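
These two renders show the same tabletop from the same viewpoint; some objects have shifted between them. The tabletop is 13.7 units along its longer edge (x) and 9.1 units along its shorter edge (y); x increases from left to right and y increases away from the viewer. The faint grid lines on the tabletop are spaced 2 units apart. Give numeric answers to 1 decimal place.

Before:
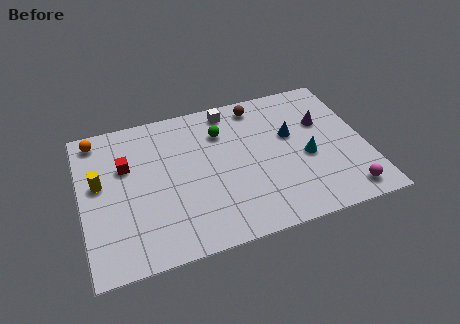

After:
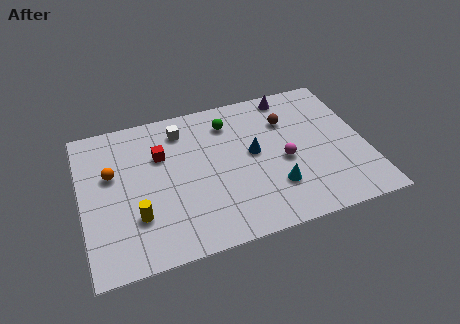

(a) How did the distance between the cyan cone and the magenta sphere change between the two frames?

-1.5

The distance was about 3.1 in the first image and 1.6 in the second, so they moved 1.5 units closer together.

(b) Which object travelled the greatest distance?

the magenta sphere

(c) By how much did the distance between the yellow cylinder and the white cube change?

-1.8

Before: roughly 7.1 units apart; after: 5.3. That's 1.8 units closer together.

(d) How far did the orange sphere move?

2.5

The orange sphere was near (0.9, 8.0) before and (1.5, 5.6) after, so it travelled √(0.6² + 2.4²) ≈ 2.5 units.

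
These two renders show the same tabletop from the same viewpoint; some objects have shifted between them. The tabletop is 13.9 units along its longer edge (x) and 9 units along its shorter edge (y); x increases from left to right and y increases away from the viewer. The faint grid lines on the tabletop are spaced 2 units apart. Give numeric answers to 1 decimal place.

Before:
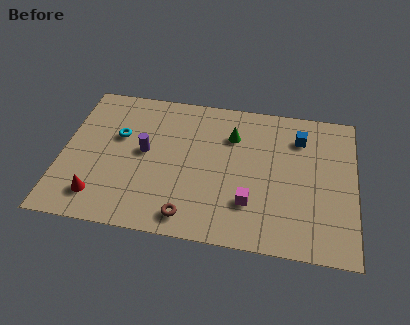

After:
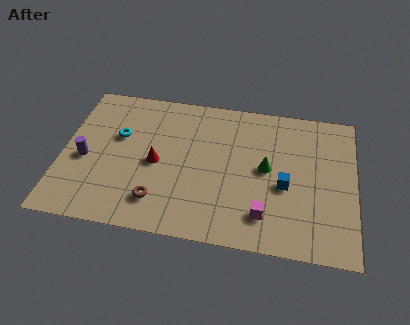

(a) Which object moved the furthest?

the red cone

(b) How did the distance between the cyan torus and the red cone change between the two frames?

-1.6

They were about 4.0 units apart before and 2.4 after — 1.6 units closer together.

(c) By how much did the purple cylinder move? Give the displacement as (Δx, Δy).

(-2.8, -0.9)

The purple cylinder was at about (3.9, 4.8) and moved to about (1.1, 3.9).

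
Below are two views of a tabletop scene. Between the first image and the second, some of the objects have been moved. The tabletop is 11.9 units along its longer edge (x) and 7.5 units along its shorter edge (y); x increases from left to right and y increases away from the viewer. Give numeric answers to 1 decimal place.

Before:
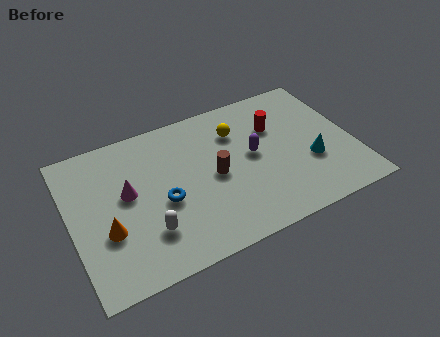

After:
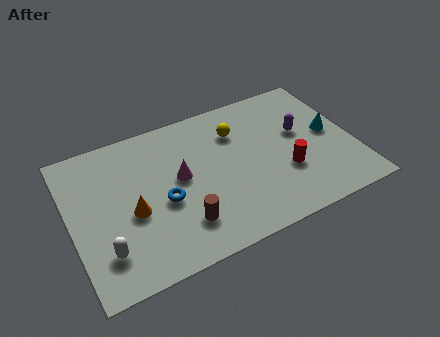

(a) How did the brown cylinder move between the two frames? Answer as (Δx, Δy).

(-1.6, -1.8)

The brown cylinder was at about (6.0, 3.6) and moved to about (4.4, 1.8).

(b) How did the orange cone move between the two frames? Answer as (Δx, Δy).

(1.1, 0.5)

From the two frames, the orange cone sits at roughly (1.4, 2.7) before and (2.5, 3.2) after.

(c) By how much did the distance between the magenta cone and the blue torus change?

-0.5

The distance was about 1.7 in the first image and 1.2 in the second, so they moved 0.5 units closer together.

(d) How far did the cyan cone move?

1.6

The cyan cone was near (10.0, 2.7) before and (11.0, 3.9) after, so it travelled √(1.0² + 1.2²) ≈ 1.6 units.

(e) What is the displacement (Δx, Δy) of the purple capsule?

(2.1, 0.4)

The purple capsule was at about (7.7, 4.0) and moved to about (9.8, 4.4).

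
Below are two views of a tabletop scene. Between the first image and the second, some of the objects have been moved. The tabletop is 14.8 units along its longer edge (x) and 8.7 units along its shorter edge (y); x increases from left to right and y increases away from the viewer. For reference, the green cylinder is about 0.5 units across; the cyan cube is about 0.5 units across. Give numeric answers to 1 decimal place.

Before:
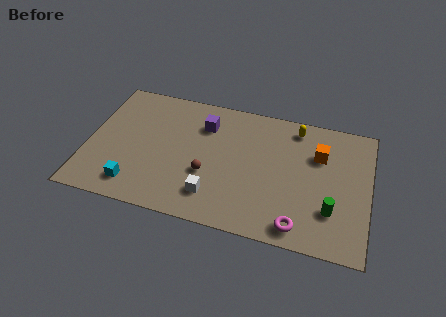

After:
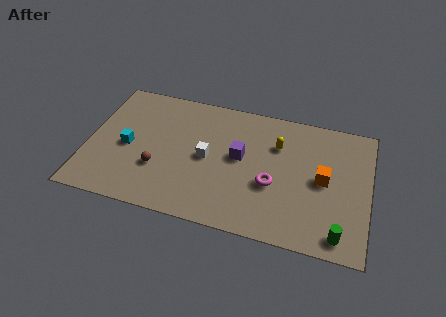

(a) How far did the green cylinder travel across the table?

1.5

From (12.9, 2.5) to (13.4, 1.1), the green cylinder covered √(0.5² + 1.4²) ≈ 1.5 units.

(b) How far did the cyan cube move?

2.6

The cyan cube moved from about (2.7, 1.5) to (2.1, 4.0), a distance of √(0.6² + 2.5²) ≈ 2.6.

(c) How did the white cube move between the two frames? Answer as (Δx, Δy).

(-0.5, 2.4)

The white cube started near (6.8, 1.9) and ended near (6.3, 4.3).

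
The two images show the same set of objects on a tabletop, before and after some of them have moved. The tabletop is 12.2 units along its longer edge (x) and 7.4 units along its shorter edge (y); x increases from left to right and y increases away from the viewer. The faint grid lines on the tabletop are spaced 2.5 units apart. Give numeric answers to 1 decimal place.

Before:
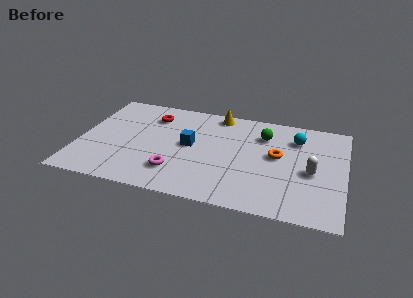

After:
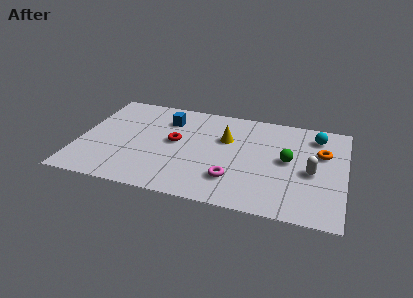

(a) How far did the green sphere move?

2.0

The green sphere was near (8.4, 5.5) before and (9.6, 3.9) after, so it travelled √(1.2² + 1.6²) ≈ 2.0 units.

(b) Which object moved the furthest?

the magenta torus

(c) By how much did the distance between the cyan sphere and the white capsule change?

+0.3

They were about 2.4 units apart before and 2.7 after — 0.3 units further apart.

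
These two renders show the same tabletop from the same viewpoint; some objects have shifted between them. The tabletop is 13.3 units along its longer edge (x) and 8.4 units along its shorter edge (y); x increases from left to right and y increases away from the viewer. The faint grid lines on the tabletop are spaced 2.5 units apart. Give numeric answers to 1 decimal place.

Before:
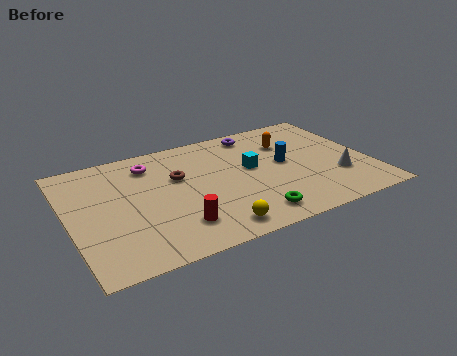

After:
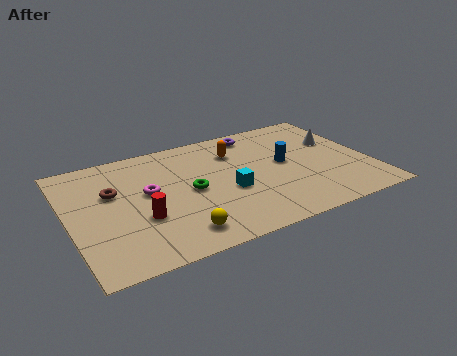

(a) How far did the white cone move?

2.7

The white cone was near (11.7, 2.6) before and (12.1, 5.3) after, so it travelled √(0.4² + 2.7²) ≈ 2.7 units.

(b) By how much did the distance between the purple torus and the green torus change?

-1.4

The distance was about 6.1 in the first image and 4.7 in the second, so they moved 1.4 units closer together.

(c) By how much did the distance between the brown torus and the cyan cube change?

+2.0

Before: roughly 3.3 units apart; after: 5.3. That's 2.0 units further apart.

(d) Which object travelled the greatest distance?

the green torus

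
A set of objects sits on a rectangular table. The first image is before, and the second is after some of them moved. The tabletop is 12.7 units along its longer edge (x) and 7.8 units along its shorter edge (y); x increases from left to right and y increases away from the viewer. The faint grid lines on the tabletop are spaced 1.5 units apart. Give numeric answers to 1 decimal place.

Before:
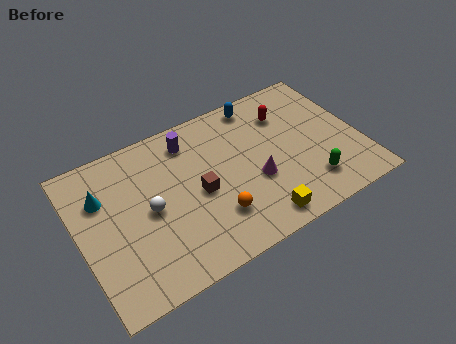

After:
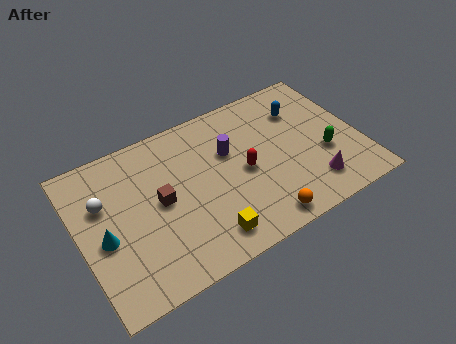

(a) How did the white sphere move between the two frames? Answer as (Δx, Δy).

(-1.9, 1.3)

The white sphere started near (3.1, 3.8) and ended near (1.2, 5.1).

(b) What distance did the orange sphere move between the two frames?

2.2

The orange sphere moved from about (5.8, 2.1) to (7.7, 0.9), a distance of √(1.9² + 1.2²) ≈ 2.2.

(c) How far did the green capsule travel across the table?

1.5

The green capsule was near (10.1, 1.7) before and (11.0, 2.9) after, so it travelled √(0.9² + 1.2²) ≈ 1.5 units.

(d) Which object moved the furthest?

the red capsule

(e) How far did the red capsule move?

3.1

The red capsule was near (9.7, 5.8) before and (7.4, 3.7) after, so it travelled √(2.3² + 2.1²) ≈ 3.1 units.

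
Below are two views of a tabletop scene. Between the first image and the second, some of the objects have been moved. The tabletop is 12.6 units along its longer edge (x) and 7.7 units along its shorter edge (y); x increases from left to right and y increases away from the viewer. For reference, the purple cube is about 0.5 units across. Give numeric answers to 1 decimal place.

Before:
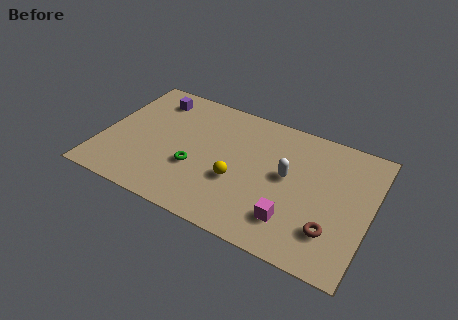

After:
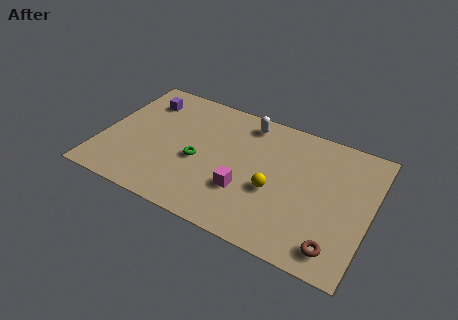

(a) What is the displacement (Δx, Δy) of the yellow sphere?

(1.7, 0.2)

The yellow sphere was at about (6.5, 2.9) and moved to about (8.2, 3.1).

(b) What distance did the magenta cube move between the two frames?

2.4

From (9.2, 1.8) to (6.9, 2.5), the magenta cube covered √(2.3² + 0.7²) ≈ 2.4 units.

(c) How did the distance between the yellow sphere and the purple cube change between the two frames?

+1.6

They were about 5.6 units apart before and 7.2 after — 1.6 units further apart.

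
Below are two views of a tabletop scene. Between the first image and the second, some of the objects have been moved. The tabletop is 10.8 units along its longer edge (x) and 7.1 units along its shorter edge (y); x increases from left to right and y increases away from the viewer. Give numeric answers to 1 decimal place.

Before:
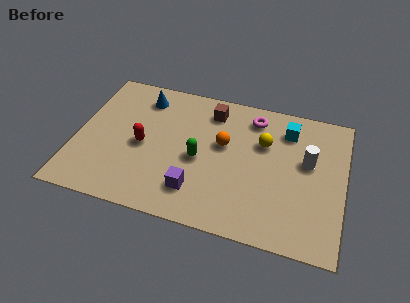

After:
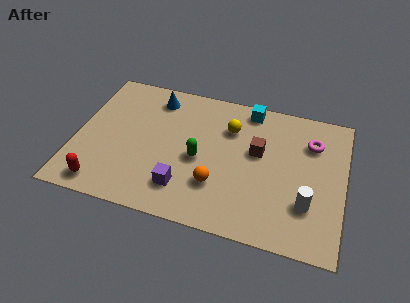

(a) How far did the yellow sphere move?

1.5

The yellow sphere was near (7.5, 4.7) before and (6.1, 5.1) after, so it travelled √(1.4² + 0.4²) ≈ 1.5 units.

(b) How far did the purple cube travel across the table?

0.5

The purple cube moved from about (5.0, 1.6) to (4.5, 1.6), a distance of √(0.5² + 0.0²) ≈ 0.5.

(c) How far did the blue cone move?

0.5

The blue cone moved from about (2.5, 5.8) to (3.0, 5.9), a distance of √(0.5² + 0.1²) ≈ 0.5.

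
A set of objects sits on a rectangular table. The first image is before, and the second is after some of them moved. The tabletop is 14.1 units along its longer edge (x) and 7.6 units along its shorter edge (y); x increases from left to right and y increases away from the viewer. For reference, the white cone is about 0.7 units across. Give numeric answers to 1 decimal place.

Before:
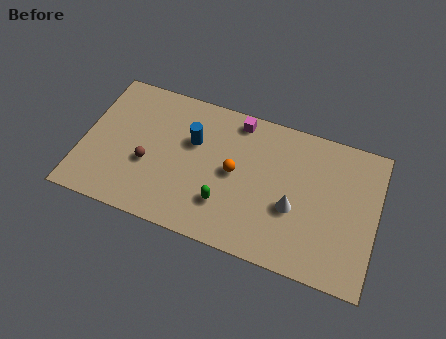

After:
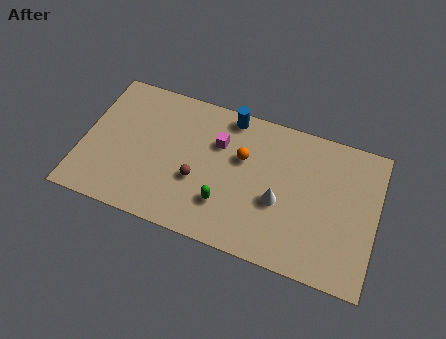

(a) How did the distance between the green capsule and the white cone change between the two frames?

-0.6

The distance was about 3.3 in the first image and 2.7 in the second, so they moved 0.6 units closer together.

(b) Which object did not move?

the green capsule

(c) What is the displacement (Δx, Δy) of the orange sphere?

(0.3, 0.9)

From the two frames, the orange sphere sits at roughly (7.3, 3.9) before and (7.6, 4.8) after.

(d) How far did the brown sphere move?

2.4

The brown sphere moved from about (3.2, 3.0) to (5.6, 2.9), a distance of √(2.4² + 0.1²) ≈ 2.4.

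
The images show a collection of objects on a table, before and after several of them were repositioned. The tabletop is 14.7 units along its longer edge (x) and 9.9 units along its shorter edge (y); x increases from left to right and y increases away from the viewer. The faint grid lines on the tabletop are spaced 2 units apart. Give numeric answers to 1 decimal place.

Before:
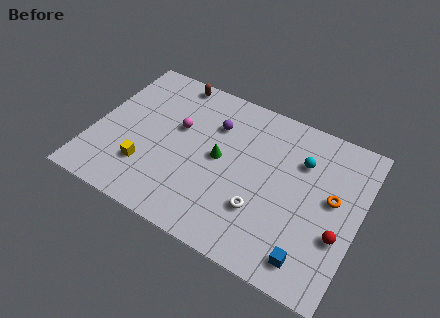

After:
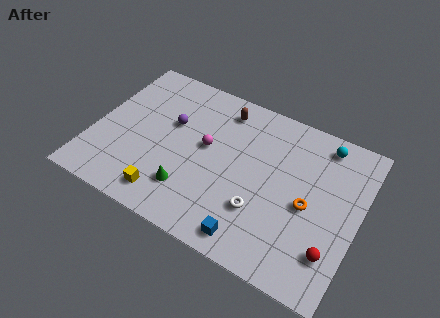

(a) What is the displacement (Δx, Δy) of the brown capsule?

(3.0, -0.7)

The brown capsule was at about (3.7, 9.0) and moved to about (6.7, 8.3).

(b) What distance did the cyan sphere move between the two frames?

1.9

The cyan sphere was near (11.3, 7.0) before and (12.3, 8.6) after, so it travelled √(1.0² + 1.6²) ≈ 1.9 units.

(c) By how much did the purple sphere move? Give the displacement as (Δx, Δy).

(-2.3, -1.0)

The purple sphere was at about (6.4, 7.1) and moved to about (4.1, 6.1).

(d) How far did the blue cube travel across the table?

3.1

The blue cube moved from about (12.5, 1.5) to (9.4, 1.2), a distance of √(3.1² + 0.3²) ≈ 3.1.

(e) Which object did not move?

the white torus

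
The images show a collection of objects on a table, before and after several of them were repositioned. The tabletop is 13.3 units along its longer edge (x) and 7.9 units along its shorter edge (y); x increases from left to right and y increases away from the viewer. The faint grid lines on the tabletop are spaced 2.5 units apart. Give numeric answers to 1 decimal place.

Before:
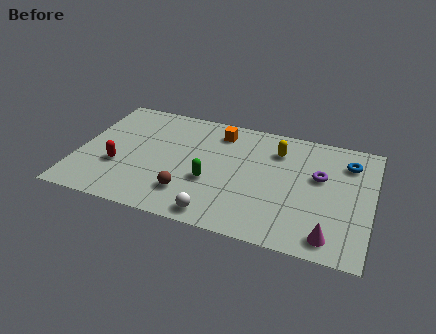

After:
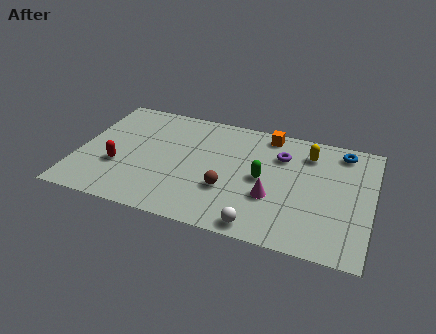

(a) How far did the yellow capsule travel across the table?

1.4

The yellow capsule moved from about (8.9, 6.0) to (10.3, 6.2), a distance of √(1.4² + 0.2²) ≈ 1.4.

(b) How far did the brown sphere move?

1.9

The brown sphere was near (5.2, 1.9) before and (6.9, 2.7) after, so it travelled √(1.7² + 0.8²) ≈ 1.9 units.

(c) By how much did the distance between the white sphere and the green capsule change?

+0.9

The distance was about 2.2 in the first image and 3.1 in the second, so they moved 0.9 units further apart.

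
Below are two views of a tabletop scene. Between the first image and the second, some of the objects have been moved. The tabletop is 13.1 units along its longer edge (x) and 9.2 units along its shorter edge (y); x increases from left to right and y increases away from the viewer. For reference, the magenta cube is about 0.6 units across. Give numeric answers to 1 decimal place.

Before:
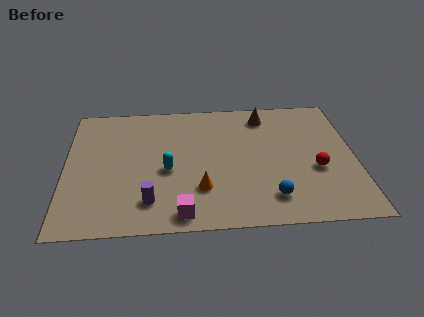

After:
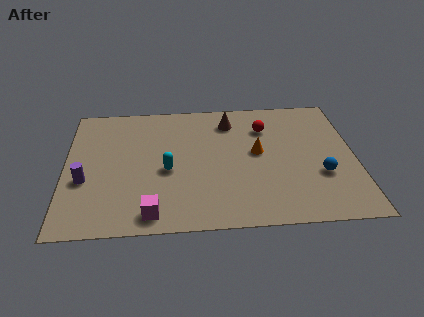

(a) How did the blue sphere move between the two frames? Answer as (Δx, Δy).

(2.3, 1.4)

The blue sphere started near (9.2, 1.8) and ended near (11.5, 3.2).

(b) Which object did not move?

the cyan capsule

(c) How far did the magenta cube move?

1.3

The magenta cube moved from about (5.2, 1.0) to (3.9, 1.1), a distance of √(1.3² + 0.1²) ≈ 1.3.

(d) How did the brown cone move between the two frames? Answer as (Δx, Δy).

(-1.6, -0.3)

The brown cone was at about (9.1, 7.7) and moved to about (7.5, 7.4).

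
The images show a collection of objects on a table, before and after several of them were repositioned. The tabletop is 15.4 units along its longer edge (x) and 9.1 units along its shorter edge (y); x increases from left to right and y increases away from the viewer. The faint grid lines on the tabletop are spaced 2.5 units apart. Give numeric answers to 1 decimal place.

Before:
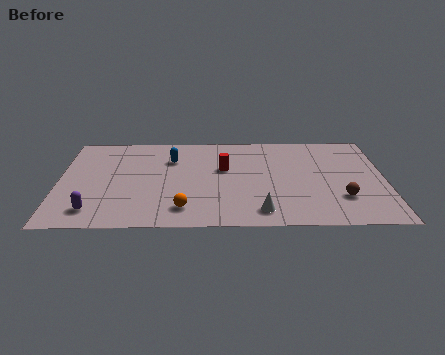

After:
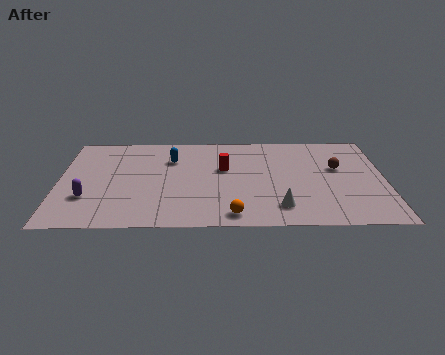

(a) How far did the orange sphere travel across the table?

2.4

The orange sphere was near (5.9, 1.7) before and (8.2, 1.1) after, so it travelled √(2.3² + 0.6²) ≈ 2.4 units.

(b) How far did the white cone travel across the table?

1.0

The white cone was near (9.5, 1.4) before and (10.4, 1.8) after, so it travelled √(0.9² + 0.4²) ≈ 1.0 units.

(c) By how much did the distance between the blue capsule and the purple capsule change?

-0.7

They were about 6.1 units apart before and 5.4 after — 0.7 units closer together.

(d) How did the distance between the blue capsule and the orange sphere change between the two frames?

+1.3

They were about 4.8 units apart before and 6.1 after — 1.3 units further apart.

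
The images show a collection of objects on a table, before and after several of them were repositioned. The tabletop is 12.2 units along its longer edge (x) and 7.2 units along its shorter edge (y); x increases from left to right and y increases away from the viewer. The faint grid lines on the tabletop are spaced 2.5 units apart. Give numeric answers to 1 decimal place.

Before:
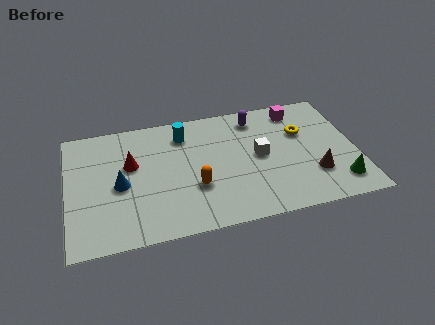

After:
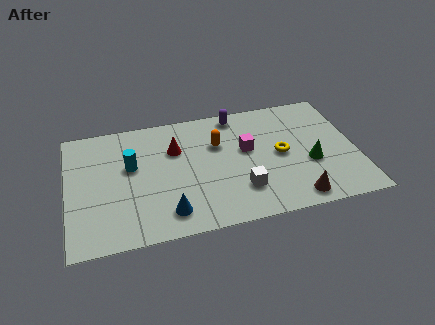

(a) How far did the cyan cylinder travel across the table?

2.7

The cyan cylinder moved from about (5.0, 5.7) to (2.7, 4.3), a distance of √(2.3² + 1.4²) ≈ 2.7.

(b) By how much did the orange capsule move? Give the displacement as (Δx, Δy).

(1.1, 2.3)

From the two frames, the orange capsule sits at roughly (5.3, 2.5) before and (6.4, 4.8) after.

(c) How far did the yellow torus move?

1.5

The yellow torus moved from about (10.0, 4.7) to (9.0, 3.6), a distance of √(1.0² + 1.1²) ≈ 1.5.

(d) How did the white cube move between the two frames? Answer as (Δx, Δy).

(-0.9, -1.8)

The white cube was at about (8.1, 3.7) and moved to about (7.2, 1.9).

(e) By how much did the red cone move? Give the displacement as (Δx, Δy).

(1.9, 0.5)

The red cone was at about (2.7, 4.4) and moved to about (4.6, 4.9).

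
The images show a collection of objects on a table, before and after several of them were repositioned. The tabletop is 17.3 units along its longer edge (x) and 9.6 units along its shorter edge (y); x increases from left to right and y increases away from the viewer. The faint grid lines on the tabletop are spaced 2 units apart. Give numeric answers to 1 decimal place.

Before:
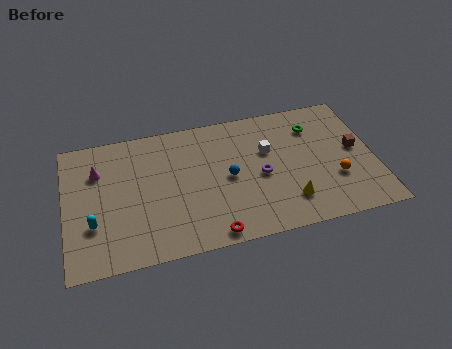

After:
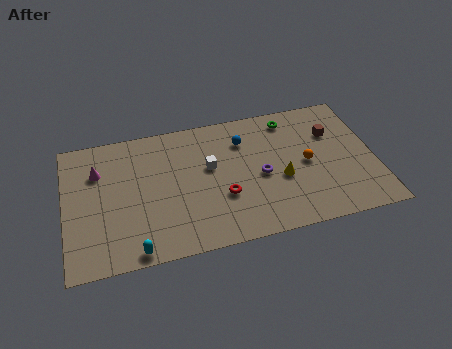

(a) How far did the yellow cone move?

1.7

From (12.3, 2.2) to (12.0, 3.9), the yellow cone covered √(0.3² + 1.7²) ≈ 1.7 units.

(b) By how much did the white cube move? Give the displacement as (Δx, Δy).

(-3.3, -0.4)

The white cube was at about (11.4, 6.1) and moved to about (8.1, 5.7).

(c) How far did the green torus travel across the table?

1.6

The green torus moved from about (14.1, 7.3) to (12.8, 8.2), a distance of √(1.3² + 0.9²) ≈ 1.6.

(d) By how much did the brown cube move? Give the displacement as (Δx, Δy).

(-1.2, 1.5)

From the two frames, the brown cube sits at roughly (16.3, 5.1) before and (15.1, 6.6) after.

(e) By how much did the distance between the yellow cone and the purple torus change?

-1.4

They were about 2.6 units apart before and 1.2 after — 1.4 units closer together.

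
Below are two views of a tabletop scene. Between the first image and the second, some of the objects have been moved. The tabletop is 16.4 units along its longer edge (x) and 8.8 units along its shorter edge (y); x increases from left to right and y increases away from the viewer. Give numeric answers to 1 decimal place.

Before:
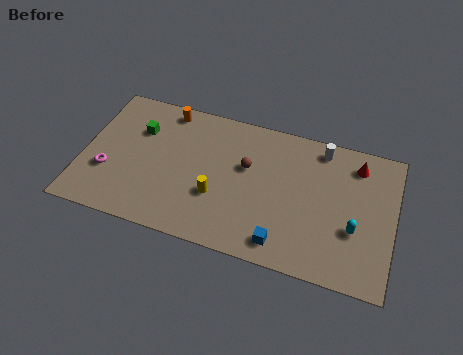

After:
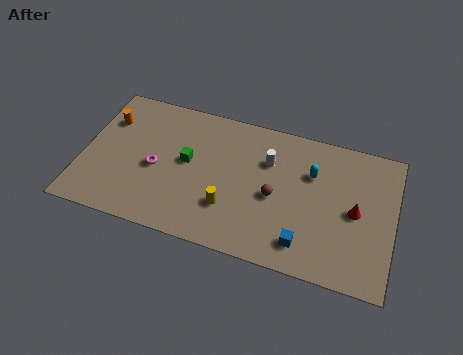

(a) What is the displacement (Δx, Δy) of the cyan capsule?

(-2.4, 2.8)

From the two frames, the cyan capsule sits at roughly (14.4, 3.2) before and (12.0, 6.0) after.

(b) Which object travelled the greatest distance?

the cyan capsule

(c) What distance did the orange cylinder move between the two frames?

3.4

From (4.1, 7.8) to (1.1, 6.3), the orange cylinder covered √(3.0² + 1.5²) ≈ 3.4 units.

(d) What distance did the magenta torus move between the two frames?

2.7

The magenta torus moved from about (1.4, 3.0) to (3.9, 3.9), a distance of √(2.5² + 0.9²) ≈ 2.7.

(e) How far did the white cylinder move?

3.1

The white cylinder moved from about (12.4, 7.7) to (9.7, 6.1), a distance of √(2.7² + 1.6²) ≈ 3.1.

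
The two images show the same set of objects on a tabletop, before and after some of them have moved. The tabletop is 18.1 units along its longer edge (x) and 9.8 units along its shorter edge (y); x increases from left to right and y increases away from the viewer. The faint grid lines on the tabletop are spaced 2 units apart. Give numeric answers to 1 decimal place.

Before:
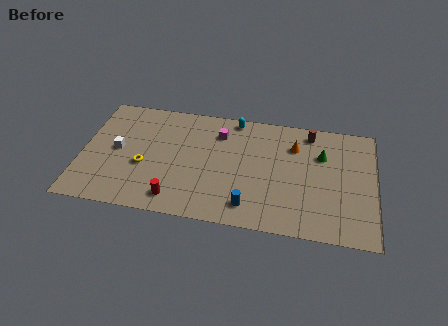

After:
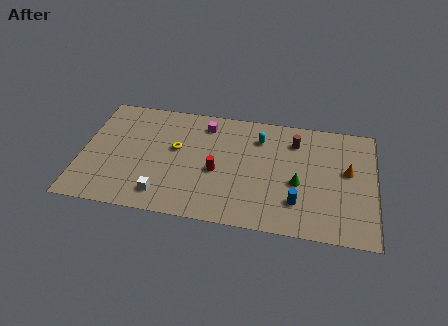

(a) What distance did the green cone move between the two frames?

3.0

The green cone was near (14.8, 6.7) before and (13.4, 4.1) after, so it travelled √(1.4² + 2.6²) ≈ 3.0 units.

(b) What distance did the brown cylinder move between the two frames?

1.3

From (14.0, 8.5) to (13.1, 7.6), the brown cylinder covered √(0.9² + 0.9²) ≈ 1.3 units.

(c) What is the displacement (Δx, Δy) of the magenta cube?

(-0.9, 0.6)

The magenta cube started near (8.4, 7.5) and ended near (7.5, 8.1).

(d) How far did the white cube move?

4.5

The white cube moved from about (2.2, 5.0) to (5.2, 1.7), a distance of √(3.0² + 3.3²) ≈ 4.5.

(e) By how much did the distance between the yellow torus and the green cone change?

-3.5

They were about 11.3 units apart before and 7.8 after — 3.5 units closer together.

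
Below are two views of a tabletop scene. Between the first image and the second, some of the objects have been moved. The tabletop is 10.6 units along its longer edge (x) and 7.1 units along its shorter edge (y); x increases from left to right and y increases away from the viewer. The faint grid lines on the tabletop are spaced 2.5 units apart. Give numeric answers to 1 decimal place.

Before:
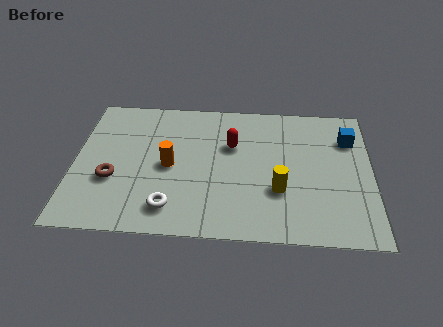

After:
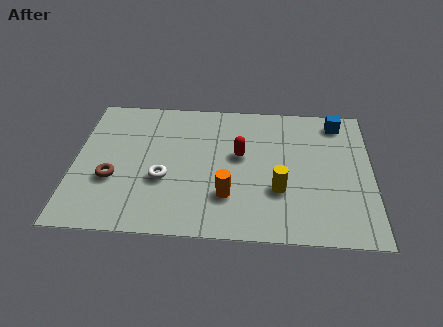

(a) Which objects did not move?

the yellow cylinder and the brown torus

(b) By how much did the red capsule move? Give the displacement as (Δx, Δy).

(0.3, -0.5)

The red capsule was at about (5.6, 4.6) and moved to about (5.9, 4.1).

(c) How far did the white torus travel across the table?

1.4

The white torus was near (3.5, 1.3) before and (3.2, 2.7) after, so it travelled √(0.3² + 1.4²) ≈ 1.4 units.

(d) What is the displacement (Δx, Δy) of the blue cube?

(-0.4, 0.9)

The blue cube started near (9.8, 5.2) and ended near (9.4, 6.1).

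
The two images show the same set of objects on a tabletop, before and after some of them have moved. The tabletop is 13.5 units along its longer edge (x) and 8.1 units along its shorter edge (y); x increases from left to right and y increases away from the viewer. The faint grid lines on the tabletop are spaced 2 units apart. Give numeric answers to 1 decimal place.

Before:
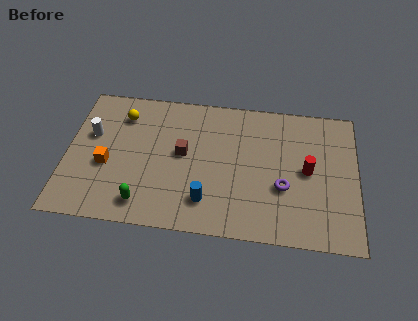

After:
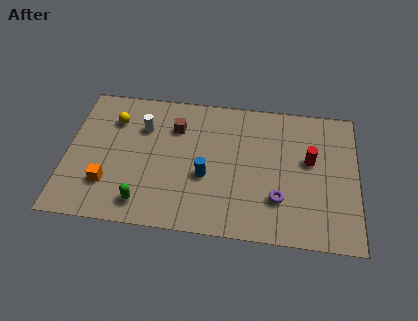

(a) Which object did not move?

the green capsule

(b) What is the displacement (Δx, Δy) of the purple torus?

(-0.2, -0.7)

From the two frames, the purple torus sits at roughly (10.1, 3.0) before and (9.9, 2.3) after.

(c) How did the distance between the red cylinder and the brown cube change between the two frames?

+0.6

They were about 5.8 units apart before and 6.4 after — 0.6 units further apart.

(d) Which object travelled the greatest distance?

the white cylinder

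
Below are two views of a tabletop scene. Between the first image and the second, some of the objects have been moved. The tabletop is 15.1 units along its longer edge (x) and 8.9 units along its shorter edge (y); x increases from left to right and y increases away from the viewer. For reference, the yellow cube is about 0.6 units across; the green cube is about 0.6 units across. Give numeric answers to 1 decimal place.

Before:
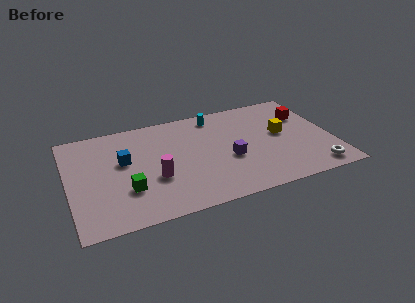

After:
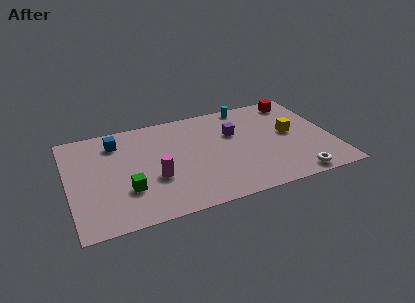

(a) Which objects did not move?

the green cube and the magenta cylinder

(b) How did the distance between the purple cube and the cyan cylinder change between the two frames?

-1.6

They were about 4.1 units apart before and 2.5 after — 1.6 units closer together.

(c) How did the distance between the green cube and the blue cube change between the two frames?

+1.8

They were about 2.5 units apart before and 4.3 after — 1.8 units further apart.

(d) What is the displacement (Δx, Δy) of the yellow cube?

(0.5, -0.1)

The yellow cube started near (12.3, 4.9) and ended near (12.8, 4.8).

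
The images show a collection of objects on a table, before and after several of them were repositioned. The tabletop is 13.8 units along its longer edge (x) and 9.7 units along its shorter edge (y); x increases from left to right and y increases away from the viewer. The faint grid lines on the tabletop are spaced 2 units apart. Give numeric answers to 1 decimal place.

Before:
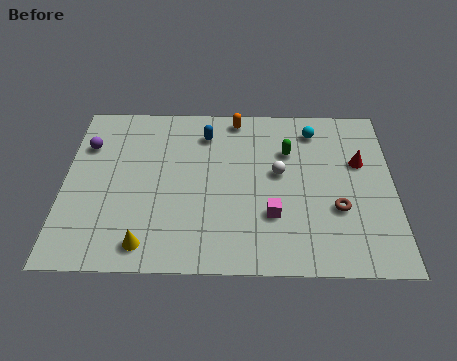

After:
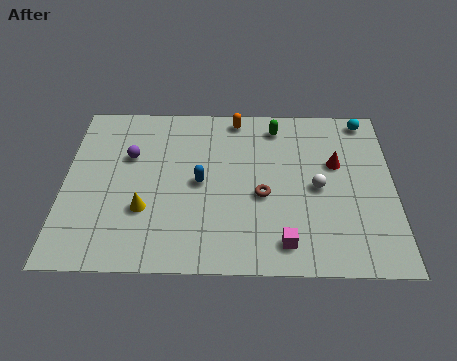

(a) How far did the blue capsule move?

2.9

From (5.9, 7.7) to (5.7, 4.8), the blue capsule covered √(0.2² + 2.9²) ≈ 2.9 units.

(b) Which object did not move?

the orange capsule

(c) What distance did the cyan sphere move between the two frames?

2.3

From (10.5, 8.0) to (12.7, 8.7), the cyan sphere covered √(2.2² + 0.7²) ≈ 2.3 units.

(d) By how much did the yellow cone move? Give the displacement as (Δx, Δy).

(-0.1, 1.9)

From the two frames, the yellow cone sits at roughly (3.5, 1.3) before and (3.4, 3.2) after.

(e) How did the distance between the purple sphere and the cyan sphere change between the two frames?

+0.6

Before: roughly 9.7 units apart; after: 10.3. That's 0.6 units further apart.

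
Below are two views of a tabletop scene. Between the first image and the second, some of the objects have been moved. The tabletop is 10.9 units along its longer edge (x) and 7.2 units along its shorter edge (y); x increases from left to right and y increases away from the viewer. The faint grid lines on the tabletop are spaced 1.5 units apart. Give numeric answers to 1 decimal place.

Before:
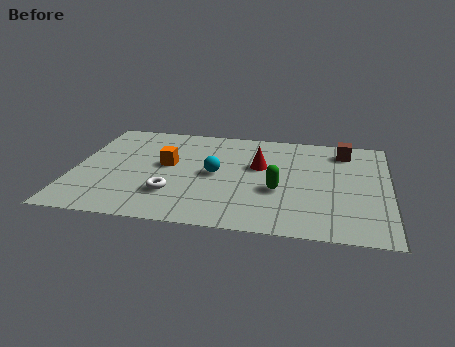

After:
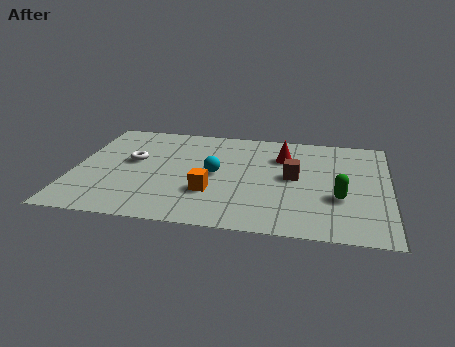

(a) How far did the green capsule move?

2.1

The green capsule moved from about (7.1, 2.8) to (9.2, 2.6), a distance of √(2.1² + 0.2²) ≈ 2.1.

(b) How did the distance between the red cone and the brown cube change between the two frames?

-1.8

The distance was about 3.3 in the first image and 1.5 in the second, so they moved 1.8 units closer together.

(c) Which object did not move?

the cyan sphere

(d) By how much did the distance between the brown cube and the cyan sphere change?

-2.3

Before: roughly 5.0 units apart; after: 2.7. That's 2.3 units closer together.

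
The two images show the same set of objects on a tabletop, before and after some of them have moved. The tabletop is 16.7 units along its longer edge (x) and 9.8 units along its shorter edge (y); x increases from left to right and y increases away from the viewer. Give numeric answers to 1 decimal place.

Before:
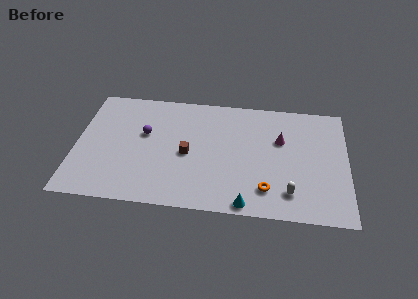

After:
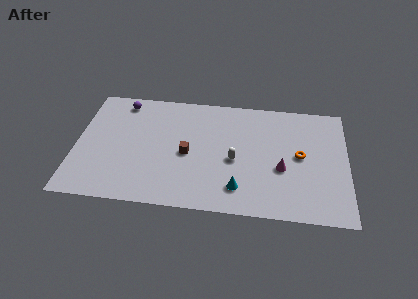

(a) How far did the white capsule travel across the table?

4.1

The white capsule moved from about (13.2, 2.0) to (9.8, 4.3), a distance of √(3.4² + 2.3²) ≈ 4.1.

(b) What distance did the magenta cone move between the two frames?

2.4

The magenta cone moved from about (12.6, 6.3) to (12.7, 3.9), a distance of √(0.1² + 2.4²) ≈ 2.4.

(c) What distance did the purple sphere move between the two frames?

3.0

From (4.2, 5.9) to (2.7, 8.5), the purple sphere covered √(1.5² + 2.6²) ≈ 3.0 units.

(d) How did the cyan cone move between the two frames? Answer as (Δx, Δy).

(-0.5, 1.2)

The cyan cone started near (10.6, 0.8) and ended near (10.1, 2.0).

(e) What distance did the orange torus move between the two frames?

3.6

From (11.8, 2.1) to (13.8, 5.1), the orange torus covered √(2.0² + 3.0²) ≈ 3.6 units.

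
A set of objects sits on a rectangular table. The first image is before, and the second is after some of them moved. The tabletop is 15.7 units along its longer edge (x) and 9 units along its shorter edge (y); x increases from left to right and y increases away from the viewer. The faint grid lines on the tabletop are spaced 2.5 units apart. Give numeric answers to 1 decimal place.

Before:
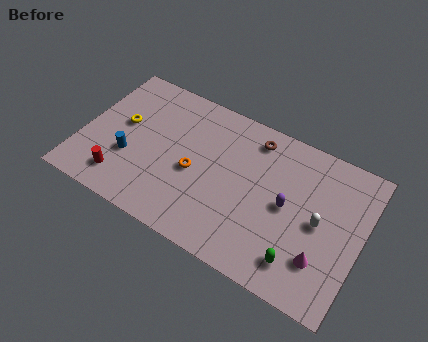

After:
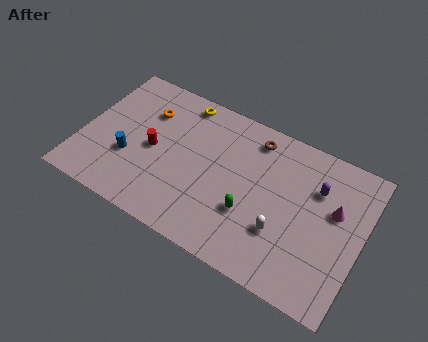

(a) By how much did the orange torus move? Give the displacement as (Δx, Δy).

(-3.1, 2.5)

The orange torus was at about (6.4, 4.0) and moved to about (3.3, 6.5).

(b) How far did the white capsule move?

2.4

The white capsule moved from about (13.4, 4.4) to (11.5, 2.9), a distance of √(1.9² + 1.5²) ≈ 2.4.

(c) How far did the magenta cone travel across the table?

3.1

The magenta cone was near (13.8, 2.4) before and (14.1, 5.5) after, so it travelled √(0.3² + 3.1²) ≈ 3.1 units.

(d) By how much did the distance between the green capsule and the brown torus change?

-2.3

They were about 6.8 units apart before and 4.5 after — 2.3 units closer together.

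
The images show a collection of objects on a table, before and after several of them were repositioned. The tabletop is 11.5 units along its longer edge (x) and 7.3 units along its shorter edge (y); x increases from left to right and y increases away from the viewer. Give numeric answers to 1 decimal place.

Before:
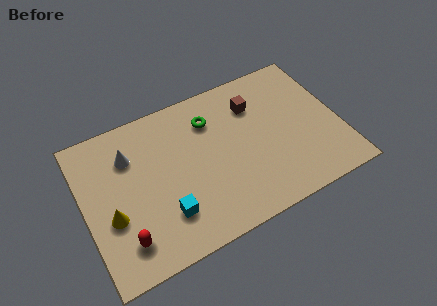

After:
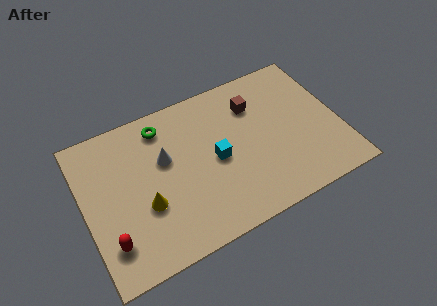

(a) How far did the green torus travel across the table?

2.2

The green torus moved from about (5.9, 5.5) to (3.8, 6.1), a distance of √(2.1² + 0.6²) ≈ 2.2.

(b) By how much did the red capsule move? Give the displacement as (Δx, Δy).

(-0.6, 0.2)

The red capsule was at about (1.5, 1.5) and moved to about (0.9, 1.7).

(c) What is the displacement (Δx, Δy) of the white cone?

(1.5, -0.8)

From the two frames, the white cone sits at roughly (2.2, 5.3) before and (3.7, 4.5) after.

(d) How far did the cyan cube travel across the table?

3.0

The cyan cube moved from about (3.4, 1.9) to (5.9, 3.5), a distance of √(2.5² + 1.6²) ≈ 3.0.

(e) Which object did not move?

the brown cube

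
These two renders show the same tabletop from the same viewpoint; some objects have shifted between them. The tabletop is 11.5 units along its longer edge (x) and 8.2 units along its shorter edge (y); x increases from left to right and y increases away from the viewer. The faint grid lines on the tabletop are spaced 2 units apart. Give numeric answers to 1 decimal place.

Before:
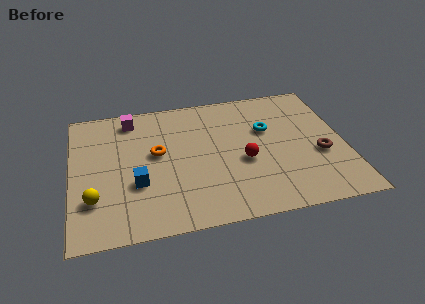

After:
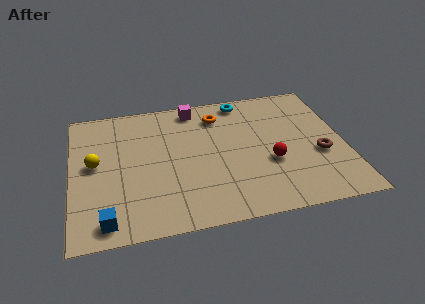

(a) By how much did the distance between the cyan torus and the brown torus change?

+2.2

The distance was about 2.9 in the first image and 5.1 in the second, so they moved 2.2 units further apart.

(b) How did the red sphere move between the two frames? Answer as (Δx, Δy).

(1.1, -0.3)

The red sphere was at about (7.2, 3.4) and moved to about (8.3, 3.1).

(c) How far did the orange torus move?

3.3

The orange torus was near (3.6, 4.6) before and (6.3, 6.5) after, so it travelled √(2.7² + 1.9²) ≈ 3.3 units.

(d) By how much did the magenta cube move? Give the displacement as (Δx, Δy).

(2.7, 0.2)

From the two frames, the magenta cube sits at roughly (2.6, 7.0) before and (5.3, 7.2) after.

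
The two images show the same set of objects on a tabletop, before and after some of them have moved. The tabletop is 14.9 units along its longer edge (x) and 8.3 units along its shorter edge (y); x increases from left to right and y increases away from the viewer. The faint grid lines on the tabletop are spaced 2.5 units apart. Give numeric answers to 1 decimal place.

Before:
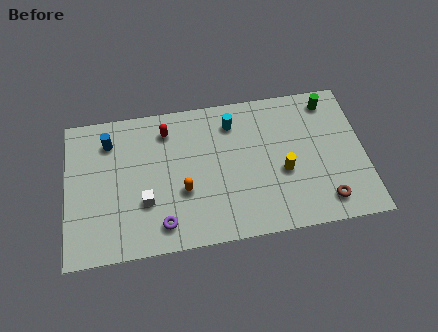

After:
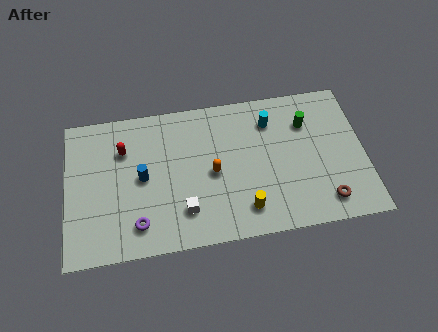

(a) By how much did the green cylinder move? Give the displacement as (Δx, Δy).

(-1.2, -1.1)

From the two frames, the green cylinder sits at roughly (13.3, 7.1) before and (12.1, 6.0) after.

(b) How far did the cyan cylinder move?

1.9

From (8.4, 6.6) to (10.3, 6.4), the cyan cylinder covered √(1.9² + 0.2²) ≈ 1.9 units.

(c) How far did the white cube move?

2.1

The white cube moved from about (3.9, 2.8) to (5.8, 2.0), a distance of √(1.9² + 0.8²) ≈ 2.1.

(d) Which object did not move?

the brown torus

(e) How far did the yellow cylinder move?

2.7

The yellow cylinder moved from about (10.8, 3.4) to (8.8, 1.6), a distance of √(2.0² + 1.8²) ≈ 2.7.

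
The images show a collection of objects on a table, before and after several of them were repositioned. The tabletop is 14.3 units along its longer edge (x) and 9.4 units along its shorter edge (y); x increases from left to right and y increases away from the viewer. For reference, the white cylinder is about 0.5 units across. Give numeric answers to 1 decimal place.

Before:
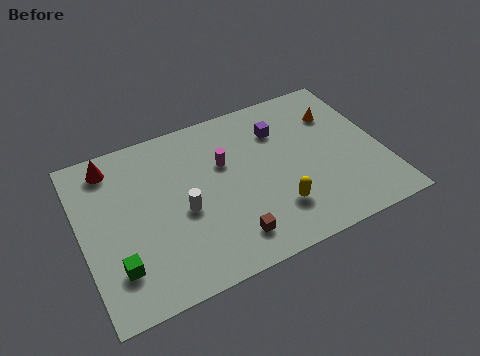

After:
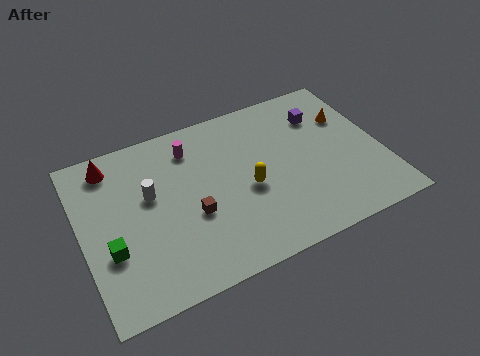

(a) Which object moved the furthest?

the brown cube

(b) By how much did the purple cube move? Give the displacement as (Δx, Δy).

(2.1, 0.1)

The purple cube was at about (9.7, 6.9) and moved to about (11.8, 7.0).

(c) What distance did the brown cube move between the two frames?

2.5

The brown cube was near (6.6, 1.7) before and (5.1, 3.7) after, so it travelled √(1.5² + 2.0²) ≈ 2.5 units.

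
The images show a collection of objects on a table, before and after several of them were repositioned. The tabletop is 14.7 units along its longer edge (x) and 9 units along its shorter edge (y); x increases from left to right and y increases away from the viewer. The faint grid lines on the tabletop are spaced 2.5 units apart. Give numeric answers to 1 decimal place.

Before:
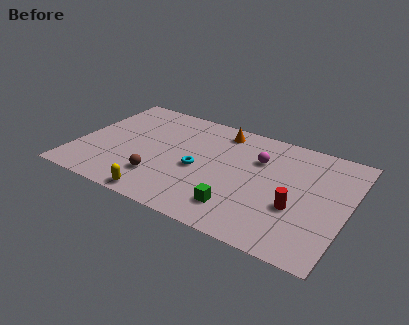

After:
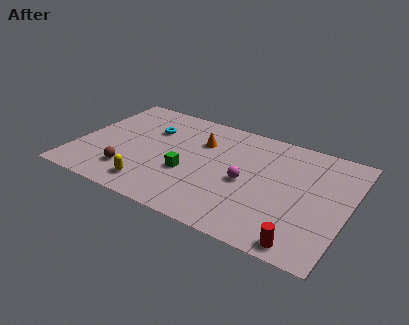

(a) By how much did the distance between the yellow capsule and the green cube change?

-1.7

They were about 4.2 units apart before and 2.5 after — 1.7 units closer together.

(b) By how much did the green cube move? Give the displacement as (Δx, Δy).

(-3.0, 1.5)

The green cube started near (9.2, 1.9) and ended near (6.2, 3.4).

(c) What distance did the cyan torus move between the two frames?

3.7

The cyan torus moved from about (6.7, 4.0) to (3.7, 6.2), a distance of √(3.0² + 2.2²) ≈ 3.7.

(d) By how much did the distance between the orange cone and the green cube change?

-3.2

The distance was about 6.1 in the first image and 2.9 in the second, so they moved 3.2 units closer together.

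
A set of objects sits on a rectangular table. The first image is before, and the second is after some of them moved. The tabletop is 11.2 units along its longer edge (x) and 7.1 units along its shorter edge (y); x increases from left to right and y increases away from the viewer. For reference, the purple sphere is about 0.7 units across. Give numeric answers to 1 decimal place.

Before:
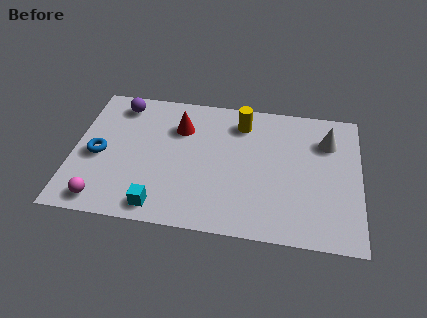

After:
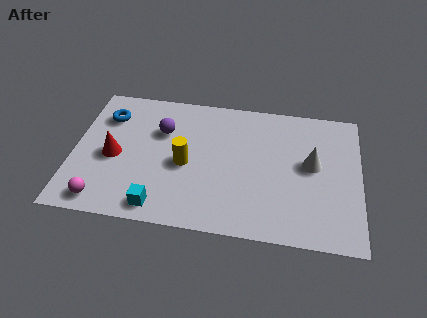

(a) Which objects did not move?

the cyan cube and the magenta sphere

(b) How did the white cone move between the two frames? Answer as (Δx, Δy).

(-0.6, -1.3)

The white cone started near (9.9, 5.2) and ended near (9.3, 3.9).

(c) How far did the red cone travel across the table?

3.1

The red cone was near (4.1, 5.1) before and (1.6, 3.2) after, so it travelled √(2.5² + 1.9²) ≈ 3.1 units.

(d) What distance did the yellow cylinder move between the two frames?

3.3

The yellow cylinder moved from about (6.5, 5.7) to (4.4, 3.2), a distance of √(2.1² + 2.5²) ≈ 3.3.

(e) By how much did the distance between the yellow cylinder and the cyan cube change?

-3.2

They were about 5.7 units apart before and 2.5 after — 3.2 units closer together.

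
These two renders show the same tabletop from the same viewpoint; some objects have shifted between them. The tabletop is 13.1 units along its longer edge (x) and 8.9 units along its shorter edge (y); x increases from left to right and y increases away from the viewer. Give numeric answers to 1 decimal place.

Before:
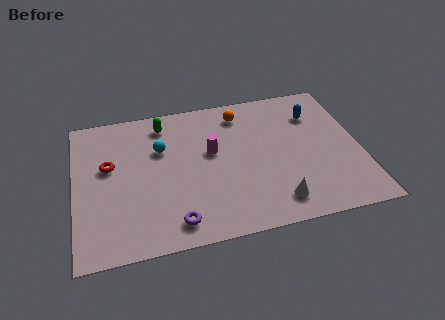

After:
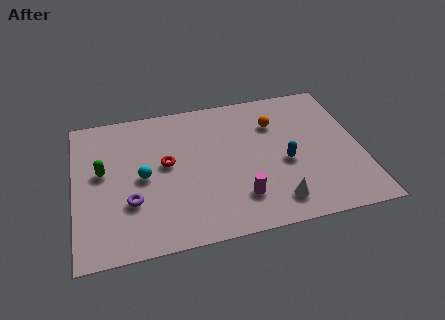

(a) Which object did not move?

the white cone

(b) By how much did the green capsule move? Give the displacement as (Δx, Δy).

(-2.9, -2.5)

The green capsule started near (4.2, 7.5) and ended near (1.3, 5.0).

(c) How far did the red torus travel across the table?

2.6

The red torus moved from about (1.6, 5.3) to (4.2, 4.9), a distance of √(2.6² + 0.4²) ≈ 2.6.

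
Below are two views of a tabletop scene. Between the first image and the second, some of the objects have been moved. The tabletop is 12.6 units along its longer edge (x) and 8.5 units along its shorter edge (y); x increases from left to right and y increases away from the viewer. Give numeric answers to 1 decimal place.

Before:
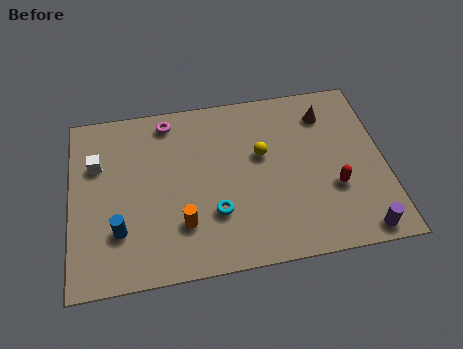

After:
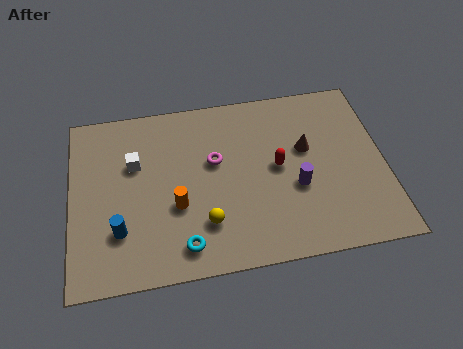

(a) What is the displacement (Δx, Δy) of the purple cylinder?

(-2.4, 2.5)

The purple cylinder started near (11.4, 0.8) and ended near (9.0, 3.3).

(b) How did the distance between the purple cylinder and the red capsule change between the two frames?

-1.1

They were about 2.4 units apart before and 1.3 after — 1.1 units closer together.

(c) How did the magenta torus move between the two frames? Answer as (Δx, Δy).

(1.8, -2.3)

The magenta torus was at about (4.0, 7.4) and moved to about (5.8, 5.1).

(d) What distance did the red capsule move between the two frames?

2.6

The red capsule moved from about (10.5, 3.0) to (8.3, 4.4), a distance of √(2.2² + 1.4²) ≈ 2.6.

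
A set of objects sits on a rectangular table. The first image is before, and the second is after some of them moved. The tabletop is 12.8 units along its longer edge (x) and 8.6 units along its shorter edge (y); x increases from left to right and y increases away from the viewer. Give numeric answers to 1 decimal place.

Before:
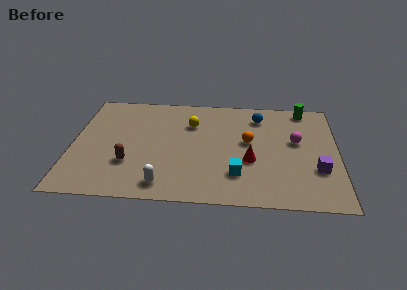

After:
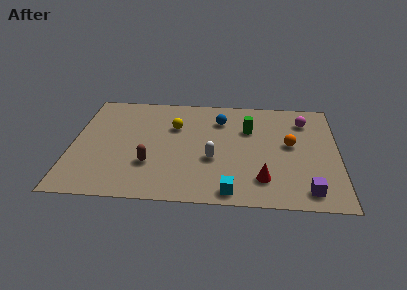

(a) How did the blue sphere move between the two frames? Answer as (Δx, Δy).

(-1.9, -0.4)

From the two frames, the blue sphere sits at roughly (9.0, 6.9) before and (7.1, 6.5) after.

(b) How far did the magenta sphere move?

1.7

From (10.8, 5.0) to (11.2, 6.7), the magenta sphere covered √(0.4² + 1.7²) ≈ 1.7 units.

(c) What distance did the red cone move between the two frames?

1.5

The red cone moved from about (8.6, 3.3) to (9.2, 1.9), a distance of √(0.6² + 1.4²) ≈ 1.5.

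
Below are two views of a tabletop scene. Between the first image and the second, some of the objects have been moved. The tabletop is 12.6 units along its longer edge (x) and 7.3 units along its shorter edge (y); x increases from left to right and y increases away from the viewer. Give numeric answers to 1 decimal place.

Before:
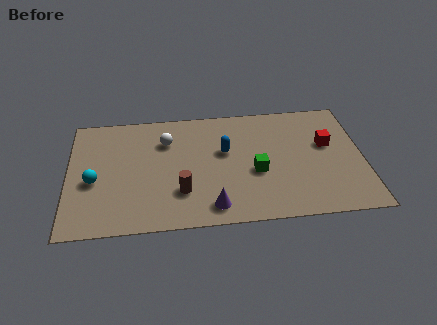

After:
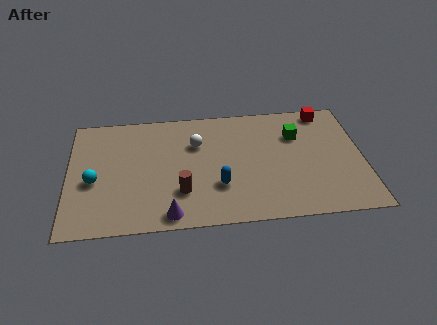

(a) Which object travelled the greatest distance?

the green cube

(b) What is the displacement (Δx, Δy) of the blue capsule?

(-0.3, -2.1)

The blue capsule started near (6.7, 4.4) and ended near (6.4, 2.3).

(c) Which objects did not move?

the brown cylinder and the cyan sphere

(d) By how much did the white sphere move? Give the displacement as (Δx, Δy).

(1.3, -0.3)

The white sphere was at about (4.2, 5.3) and moved to about (5.5, 5.0).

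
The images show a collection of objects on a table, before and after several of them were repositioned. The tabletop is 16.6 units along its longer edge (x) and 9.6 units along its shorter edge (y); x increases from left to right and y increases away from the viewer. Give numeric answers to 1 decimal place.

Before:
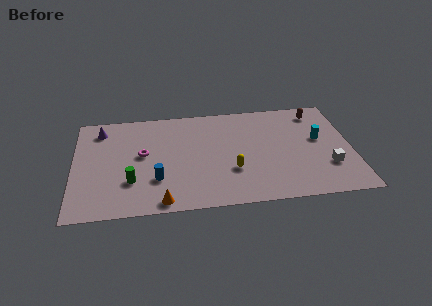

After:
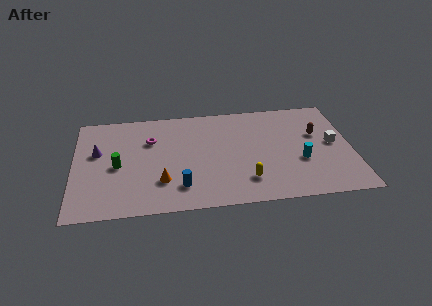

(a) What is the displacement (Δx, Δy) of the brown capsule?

(-0.1, -2.1)

From the two frames, the brown capsule sits at roughly (14.7, 8.1) before and (14.6, 6.0) after.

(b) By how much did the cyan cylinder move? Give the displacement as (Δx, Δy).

(-1.2, -1.9)

From the two frames, the cyan cylinder sits at roughly (14.7, 5.5) before and (13.5, 3.6) after.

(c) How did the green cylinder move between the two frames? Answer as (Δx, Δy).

(-0.8, 1.5)

The green cylinder was at about (3.4, 2.9) and moved to about (2.6, 4.4).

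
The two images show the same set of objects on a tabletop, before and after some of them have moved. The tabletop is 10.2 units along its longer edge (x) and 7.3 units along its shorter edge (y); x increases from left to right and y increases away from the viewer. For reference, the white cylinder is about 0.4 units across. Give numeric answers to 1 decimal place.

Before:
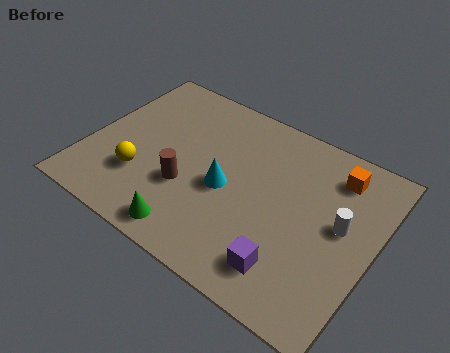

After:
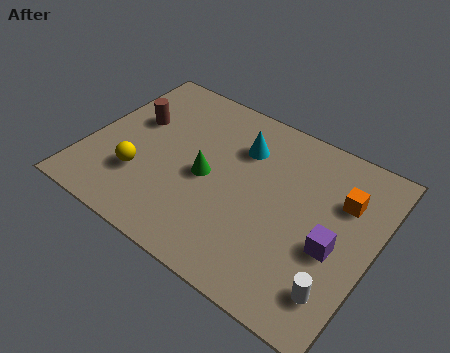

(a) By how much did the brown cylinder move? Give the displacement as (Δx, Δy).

(-2.3, 1.9)

From the two frames, the brown cylinder sits at roughly (3.7, 2.6) before and (1.4, 4.5) after.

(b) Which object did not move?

the yellow sphere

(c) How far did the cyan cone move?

2.0

The cyan cone moved from about (5.0, 3.3) to (5.2, 5.3), a distance of √(0.2² + 2.0²) ≈ 2.0.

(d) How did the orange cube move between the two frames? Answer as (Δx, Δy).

(0.4, -0.9)

The orange cube was at about (8.5, 5.9) and moved to about (8.9, 5.0).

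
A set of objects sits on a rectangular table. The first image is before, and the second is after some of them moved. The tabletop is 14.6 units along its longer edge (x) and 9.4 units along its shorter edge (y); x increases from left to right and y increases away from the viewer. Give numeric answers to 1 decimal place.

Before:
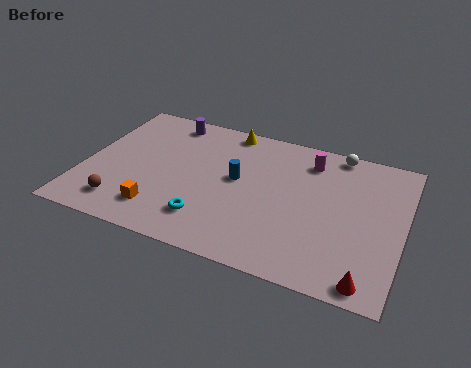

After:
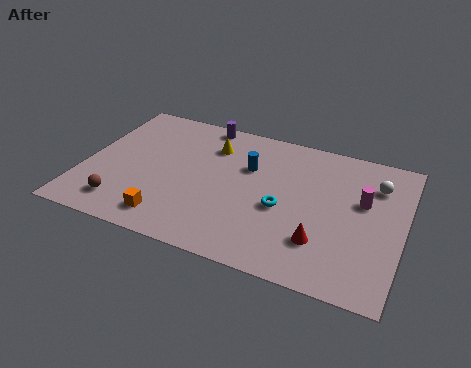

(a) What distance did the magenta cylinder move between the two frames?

3.2

The magenta cylinder moved from about (10.1, 7.6) to (12.7, 5.7), a distance of √(2.6² + 1.9²) ≈ 3.2.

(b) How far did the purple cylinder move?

1.6

From (3.4, 8.2) to (5.0, 8.6), the purple cylinder covered √(1.6² + 0.4²) ≈ 1.6 units.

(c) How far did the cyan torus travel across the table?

3.7

The cyan torus moved from about (6.0, 2.1) to (9.2, 4.0), a distance of √(3.2² + 1.9²) ≈ 3.7.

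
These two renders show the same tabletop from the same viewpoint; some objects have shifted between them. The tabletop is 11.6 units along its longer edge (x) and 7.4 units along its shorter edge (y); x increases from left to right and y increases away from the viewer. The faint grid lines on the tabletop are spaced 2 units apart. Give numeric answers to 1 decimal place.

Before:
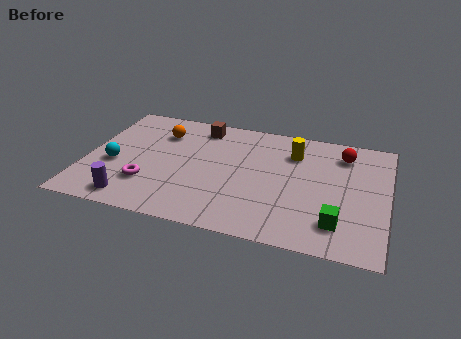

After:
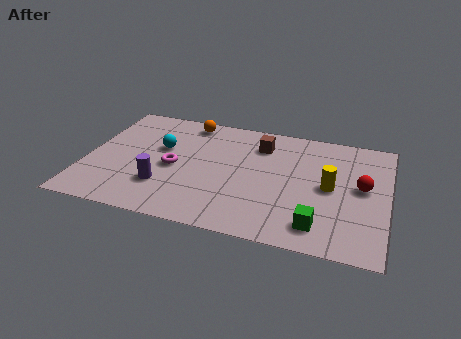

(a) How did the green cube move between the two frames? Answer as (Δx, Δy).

(-0.7, -0.3)

The green cube started near (9.8, 1.6) and ended near (9.1, 1.3).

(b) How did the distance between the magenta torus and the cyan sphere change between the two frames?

-0.4

They were about 1.7 units apart before and 1.3 after — 0.4 units closer together.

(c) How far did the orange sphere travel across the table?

1.4

The orange sphere was near (2.7, 5.5) before and (3.7, 6.5) after, so it travelled √(1.0² + 1.0²) ≈ 1.4 units.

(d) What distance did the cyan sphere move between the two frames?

2.3

The cyan sphere moved from about (1.1, 3.0) to (2.8, 4.5), a distance of √(1.7² + 1.5²) ≈ 2.3.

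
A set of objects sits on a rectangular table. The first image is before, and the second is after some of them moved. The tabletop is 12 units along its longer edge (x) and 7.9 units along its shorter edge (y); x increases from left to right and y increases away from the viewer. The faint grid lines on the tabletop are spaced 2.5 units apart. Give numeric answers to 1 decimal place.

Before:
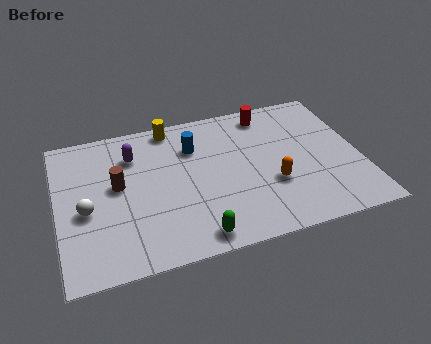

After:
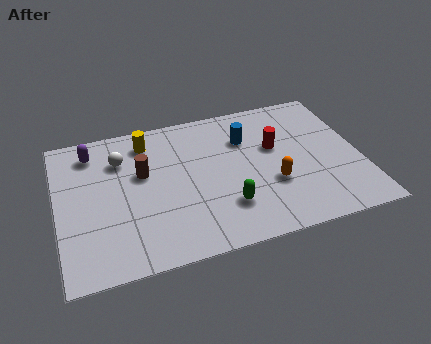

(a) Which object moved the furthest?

the white sphere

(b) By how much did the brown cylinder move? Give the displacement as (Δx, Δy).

(1.0, 0.4)

The brown cylinder was at about (2.4, 4.4) and moved to about (3.4, 4.8).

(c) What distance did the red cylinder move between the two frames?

2.0

The red cylinder moved from about (8.6, 6.8) to (8.7, 4.8), a distance of √(0.1² + 2.0²) ≈ 2.0.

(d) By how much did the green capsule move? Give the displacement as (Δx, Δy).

(1.3, 1.2)

From the two frames, the green capsule sits at roughly (5.2, 0.9) before and (6.5, 2.1) after.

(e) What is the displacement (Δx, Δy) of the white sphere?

(1.5, 2.4)

From the two frames, the white sphere sits at roughly (1.1, 3.4) before and (2.6, 5.8) after.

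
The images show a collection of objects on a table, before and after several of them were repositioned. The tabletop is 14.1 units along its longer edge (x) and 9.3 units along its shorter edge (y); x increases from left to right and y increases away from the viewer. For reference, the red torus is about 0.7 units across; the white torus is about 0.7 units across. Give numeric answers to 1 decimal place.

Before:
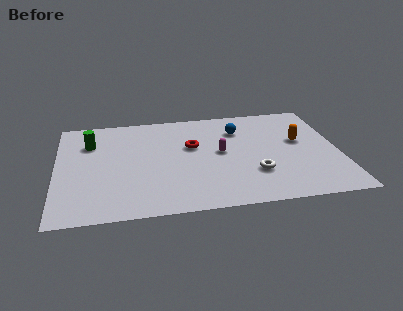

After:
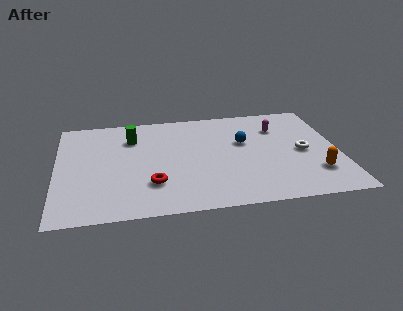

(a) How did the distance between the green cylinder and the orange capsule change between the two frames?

-0.5

Before: roughly 10.6 units apart; after: 10.1. That's 0.5 units closer together.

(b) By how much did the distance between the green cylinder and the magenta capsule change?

+0.7

Before: roughly 6.7 units apart; after: 7.4. That's 0.7 units further apart.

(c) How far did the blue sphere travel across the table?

1.2

The blue sphere was near (9.2, 6.9) before and (9.4, 5.7) after, so it travelled √(0.2² + 1.2²) ≈ 1.2 units.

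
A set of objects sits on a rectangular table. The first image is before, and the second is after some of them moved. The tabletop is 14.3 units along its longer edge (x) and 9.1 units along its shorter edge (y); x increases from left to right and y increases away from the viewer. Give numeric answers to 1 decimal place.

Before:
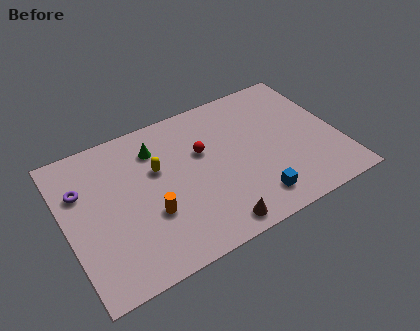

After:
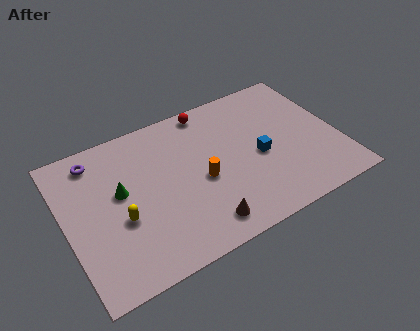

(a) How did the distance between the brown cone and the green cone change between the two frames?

-1.1

The distance was about 6.4 in the first image and 5.3 in the second, so they moved 1.1 units closer together.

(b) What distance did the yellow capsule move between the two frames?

3.0

The yellow capsule was near (4.9, 5.7) before and (2.7, 3.6) after, so it travelled √(2.2² + 2.1²) ≈ 3.0 units.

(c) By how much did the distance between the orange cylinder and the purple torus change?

+1.9

Before: roughly 4.4 units apart; after: 6.3. That's 1.9 units further apart.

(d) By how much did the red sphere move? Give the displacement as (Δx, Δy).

(0.7, 2.5)

From the two frames, the red sphere sits at roughly (7.3, 5.7) before and (8.0, 8.2) after.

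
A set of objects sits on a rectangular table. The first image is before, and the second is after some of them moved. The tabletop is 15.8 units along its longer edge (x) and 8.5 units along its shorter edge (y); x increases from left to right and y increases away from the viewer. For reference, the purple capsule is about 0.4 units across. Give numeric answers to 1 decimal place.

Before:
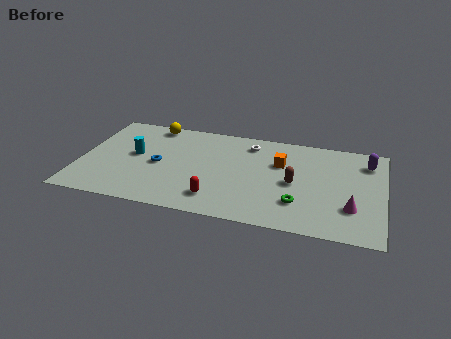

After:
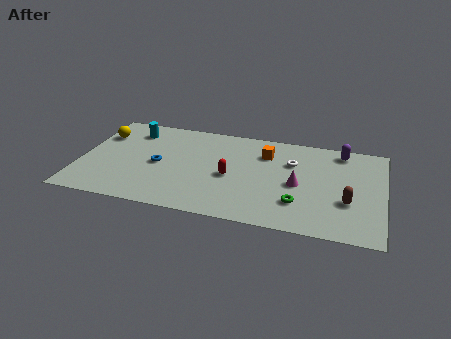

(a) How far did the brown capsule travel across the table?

3.0

The brown capsule was near (11.2, 4.0) before and (14.0, 3.0) after, so it travelled √(2.8² + 1.0²) ≈ 3.0 units.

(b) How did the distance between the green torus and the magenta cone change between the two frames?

-1.1

The distance was about 2.7 in the first image and 1.6 in the second, so they moved 1.1 units closer together.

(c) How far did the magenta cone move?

3.1

From (14.2, 2.5) to (11.4, 3.9), the magenta cone covered √(2.8² + 1.4²) ≈ 3.1 units.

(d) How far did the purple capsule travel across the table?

1.6

From (14.9, 6.7) to (13.5, 7.4), the purple capsule covered √(1.4² + 0.7²) ≈ 1.6 units.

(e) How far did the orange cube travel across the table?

1.1

From (10.4, 5.6) to (9.6, 6.3), the orange cube covered √(0.8² + 0.7²) ≈ 1.1 units.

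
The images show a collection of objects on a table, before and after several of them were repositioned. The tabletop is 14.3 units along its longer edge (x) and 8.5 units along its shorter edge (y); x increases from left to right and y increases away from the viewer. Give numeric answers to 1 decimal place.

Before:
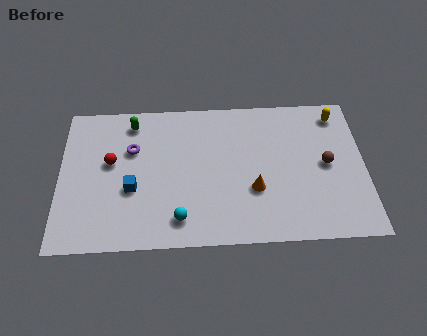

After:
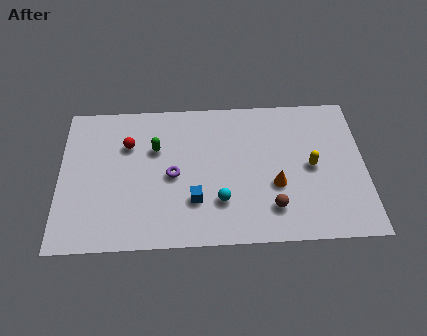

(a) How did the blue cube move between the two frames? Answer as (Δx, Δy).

(2.9, -0.8)

From the two frames, the blue cube sits at roughly (3.4, 3.3) before and (6.3, 2.5) after.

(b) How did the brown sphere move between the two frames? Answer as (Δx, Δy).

(-2.6, -2.4)

The brown sphere started near (12.5, 4.3) and ended near (9.9, 1.9).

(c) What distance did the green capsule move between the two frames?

1.9

The green capsule was near (3.4, 7.2) before and (4.5, 5.6) after, so it travelled √(1.1² + 1.6²) ≈ 1.9 units.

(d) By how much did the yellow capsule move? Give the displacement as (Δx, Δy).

(-1.3, -3.0)

From the two frames, the yellow capsule sits at roughly (13.1, 7.2) before and (11.8, 4.2) after.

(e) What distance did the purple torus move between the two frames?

2.5

The purple torus was near (3.4, 5.6) before and (5.3, 4.0) after, so it travelled √(1.9² + 1.6²) ≈ 2.5 units.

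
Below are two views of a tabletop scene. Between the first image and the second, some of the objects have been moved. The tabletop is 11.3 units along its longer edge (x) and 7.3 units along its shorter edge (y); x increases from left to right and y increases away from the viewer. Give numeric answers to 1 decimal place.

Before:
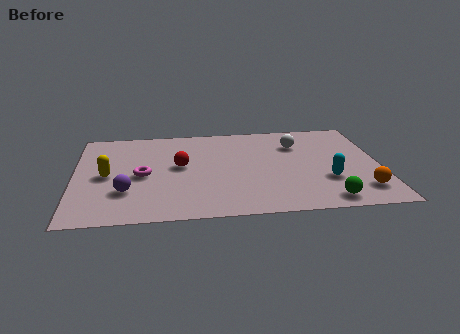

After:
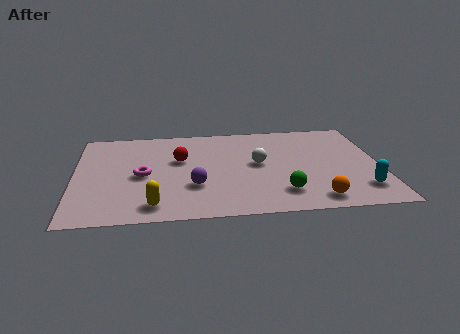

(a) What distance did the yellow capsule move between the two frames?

2.9

The yellow capsule was near (1.2, 3.5) before and (2.9, 1.1) after, so it travelled √(1.7² + 2.4²) ≈ 2.9 units.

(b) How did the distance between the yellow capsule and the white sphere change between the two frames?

-2.5

They were about 7.3 units apart before and 4.8 after — 2.5 units closer together.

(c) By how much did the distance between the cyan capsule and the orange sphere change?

+0.3

Before: roughly 1.5 units apart; after: 1.8. That's 0.3 units further apart.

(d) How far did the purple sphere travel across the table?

2.5

From (1.9, 2.2) to (4.4, 2.4), the purple sphere covered √(2.5² + 0.2²) ≈ 2.5 units.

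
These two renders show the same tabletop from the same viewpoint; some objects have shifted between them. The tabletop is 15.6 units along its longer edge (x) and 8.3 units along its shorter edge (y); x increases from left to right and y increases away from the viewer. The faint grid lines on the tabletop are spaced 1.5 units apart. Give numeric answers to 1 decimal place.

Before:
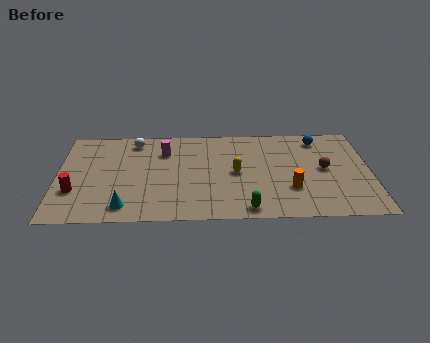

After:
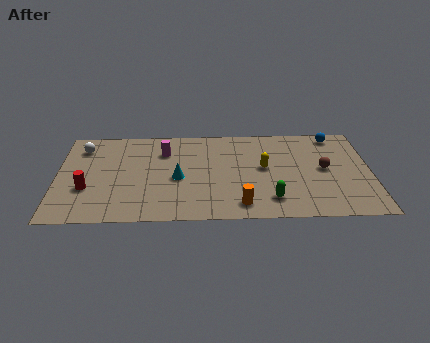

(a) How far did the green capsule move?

1.4

From (9.4, 0.9) to (10.6, 1.7), the green capsule covered √(1.2² + 0.8²) ≈ 1.4 units.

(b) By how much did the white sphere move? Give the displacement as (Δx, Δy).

(-2.6, -0.5)

The white sphere was at about (3.8, 7.1) and moved to about (1.2, 6.6).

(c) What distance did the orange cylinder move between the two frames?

2.8

The orange cylinder moved from about (11.6, 2.6) to (9.1, 1.3), a distance of √(2.5² + 1.3²) ≈ 2.8.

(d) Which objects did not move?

the brown sphere and the magenta cylinder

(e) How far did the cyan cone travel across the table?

3.5

The cyan cone moved from about (3.4, 1.3) to (6.0, 3.7), a distance of √(2.6² + 2.4²) ≈ 3.5.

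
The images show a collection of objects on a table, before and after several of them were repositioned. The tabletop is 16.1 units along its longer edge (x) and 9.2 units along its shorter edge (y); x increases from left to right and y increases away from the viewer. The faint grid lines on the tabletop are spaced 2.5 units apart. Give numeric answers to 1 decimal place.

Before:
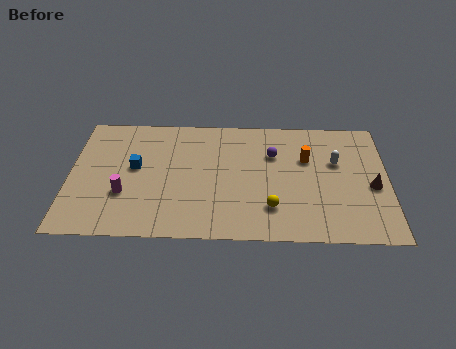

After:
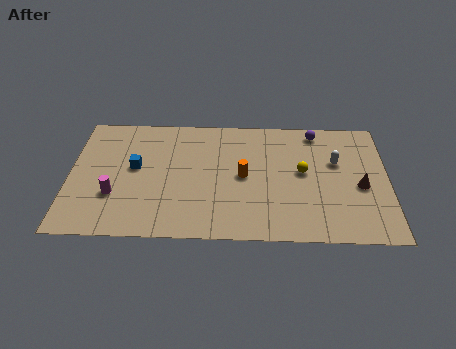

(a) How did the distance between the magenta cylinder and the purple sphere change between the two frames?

+3.2

The distance was about 8.2 in the first image and 11.4 in the second, so they moved 3.2 units further apart.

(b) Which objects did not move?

the white capsule and the blue cube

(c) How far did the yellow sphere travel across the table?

3.1

The yellow sphere moved from about (10.2, 2.3) to (11.8, 5.0), a distance of √(1.6² + 2.7²) ≈ 3.1.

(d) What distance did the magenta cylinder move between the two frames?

0.5

The magenta cylinder was near (2.8, 3.1) before and (2.3, 3.0) after, so it travelled √(0.5² + 0.1²) ≈ 0.5 units.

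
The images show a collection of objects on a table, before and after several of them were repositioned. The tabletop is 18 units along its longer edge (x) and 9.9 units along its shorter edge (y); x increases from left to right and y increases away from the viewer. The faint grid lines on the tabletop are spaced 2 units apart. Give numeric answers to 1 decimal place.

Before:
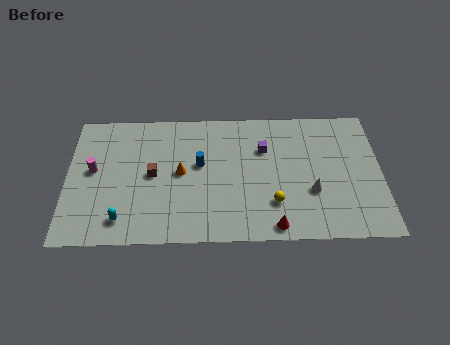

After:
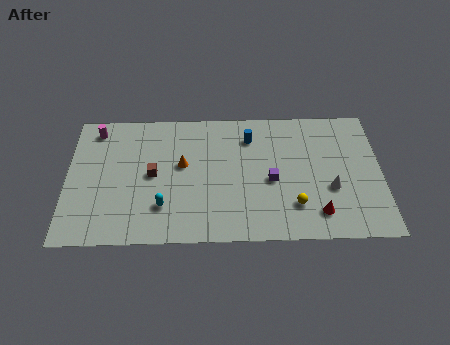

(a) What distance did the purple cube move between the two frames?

2.4

The purple cube was near (11.3, 6.8) before and (11.7, 4.4) after, so it travelled √(0.4² + 2.4²) ≈ 2.4 units.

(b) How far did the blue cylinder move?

3.5

From (7.6, 5.7) to (10.5, 7.7), the blue cylinder covered √(2.9² + 2.0²) ≈ 3.5 units.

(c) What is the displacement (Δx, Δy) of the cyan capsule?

(2.3, 0.9)

From the two frames, the cyan capsule sits at roughly (3.2, 1.7) before and (5.5, 2.6) after.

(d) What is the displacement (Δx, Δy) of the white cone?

(1.1, 0.2)

The white cone was at about (14.0, 3.5) and moved to about (15.1, 3.7).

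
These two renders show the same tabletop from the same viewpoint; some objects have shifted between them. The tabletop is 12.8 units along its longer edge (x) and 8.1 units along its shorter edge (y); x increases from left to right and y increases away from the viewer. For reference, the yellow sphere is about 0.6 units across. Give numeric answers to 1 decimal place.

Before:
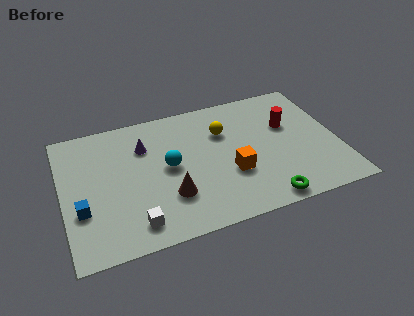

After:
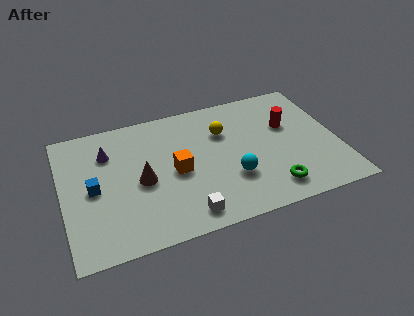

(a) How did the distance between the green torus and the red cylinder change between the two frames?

-0.7

They were about 4.6 units apart before and 3.9 after — 0.7 units closer together.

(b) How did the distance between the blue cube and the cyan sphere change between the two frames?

+2.1

They were about 4.3 units apart before and 6.4 after — 2.1 units further apart.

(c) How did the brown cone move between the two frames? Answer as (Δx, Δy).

(-1.2, 1.3)

From the two frames, the brown cone sits at roughly (4.8, 2.4) before and (3.6, 3.7) after.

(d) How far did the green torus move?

0.7

The green torus was near (9.0, 0.8) before and (9.4, 1.4) after, so it travelled √(0.4² + 0.6²) ≈ 0.7 units.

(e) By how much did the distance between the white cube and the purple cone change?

+1.2

They were about 4.6 units apart before and 5.8 after — 1.2 units further apart.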